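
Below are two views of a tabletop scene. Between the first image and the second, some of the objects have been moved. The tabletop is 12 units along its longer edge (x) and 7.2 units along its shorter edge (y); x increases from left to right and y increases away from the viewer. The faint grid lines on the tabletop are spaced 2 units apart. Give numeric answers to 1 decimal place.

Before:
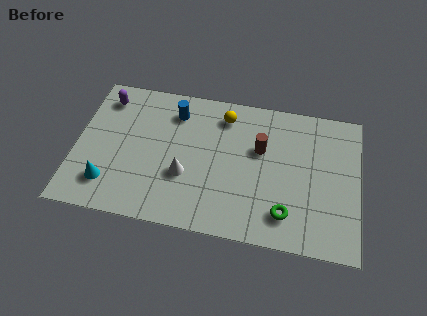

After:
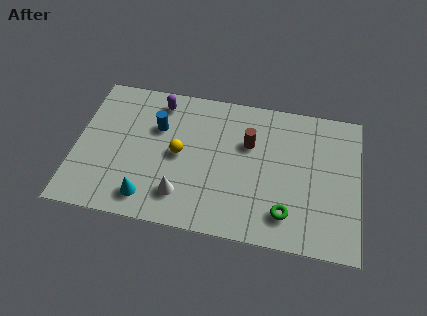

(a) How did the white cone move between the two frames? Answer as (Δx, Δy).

(-0.1, -1.0)

The white cone was at about (4.7, 2.6) and moved to about (4.6, 1.6).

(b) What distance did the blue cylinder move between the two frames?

1.1

From (4.1, 5.7) to (3.4, 4.8), the blue cylinder covered √(0.7² + 0.9²) ≈ 1.1 units.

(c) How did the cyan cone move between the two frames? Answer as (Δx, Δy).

(1.7, -0.4)

From the two frames, the cyan cone sits at roughly (1.5, 1.6) before and (3.2, 1.2) after.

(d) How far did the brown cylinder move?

0.5

The brown cylinder was near (7.8, 4.5) before and (7.3, 4.7) after, so it travelled √(0.5² + 0.2²) ≈ 0.5 units.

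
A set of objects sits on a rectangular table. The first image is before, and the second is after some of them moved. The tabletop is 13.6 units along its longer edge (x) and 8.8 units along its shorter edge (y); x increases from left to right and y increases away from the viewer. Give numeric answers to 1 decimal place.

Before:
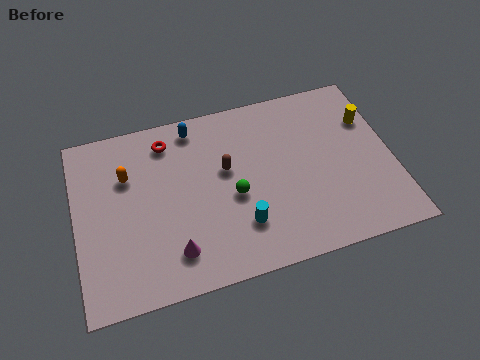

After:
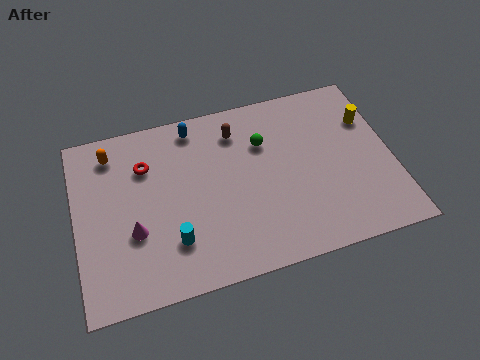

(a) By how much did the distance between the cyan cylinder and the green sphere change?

+4.2

The distance was about 1.5 in the first image and 5.7 in the second, so they moved 4.2 units further apart.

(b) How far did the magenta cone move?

2.1

The magenta cone moved from about (4.0, 1.8) to (2.4, 3.2), a distance of √(1.6² + 1.4²) ≈ 2.1.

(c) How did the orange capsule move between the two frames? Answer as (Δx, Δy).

(-0.6, 1.3)

The orange capsule was at about (2.3, 6.0) and moved to about (1.7, 7.3).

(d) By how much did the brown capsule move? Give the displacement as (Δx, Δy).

(0.6, 1.8)

From the two frames, the brown capsule sits at roughly (6.5, 5.2) before and (7.1, 7.0) after.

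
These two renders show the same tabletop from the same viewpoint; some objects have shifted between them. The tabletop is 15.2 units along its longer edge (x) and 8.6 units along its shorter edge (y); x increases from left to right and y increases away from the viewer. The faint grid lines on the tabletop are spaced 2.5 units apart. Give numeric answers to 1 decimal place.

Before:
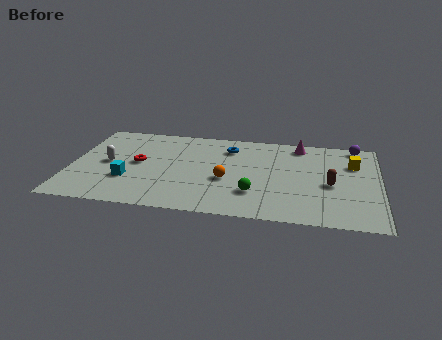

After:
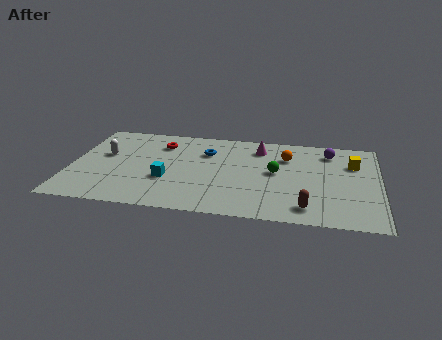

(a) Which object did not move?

the yellow cube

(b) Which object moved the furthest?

the orange sphere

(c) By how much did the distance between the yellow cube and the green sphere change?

-2.0

Before: roughly 6.0 units apart; after: 4.0. That's 2.0 units closer together.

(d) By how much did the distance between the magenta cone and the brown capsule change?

+2.0

Before: roughly 4.0 units apart; after: 6.0. That's 2.0 units further apart.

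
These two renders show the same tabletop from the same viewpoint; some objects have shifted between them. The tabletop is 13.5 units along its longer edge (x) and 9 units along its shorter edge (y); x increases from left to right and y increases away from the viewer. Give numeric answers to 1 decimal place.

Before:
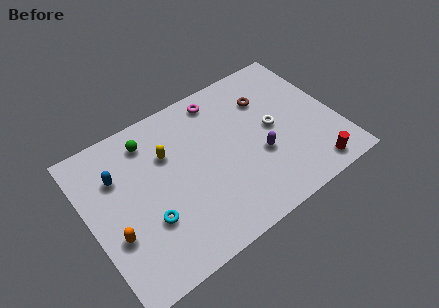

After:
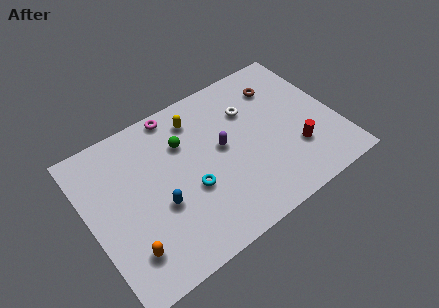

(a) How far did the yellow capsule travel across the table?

2.2

From (4.5, 6.1) to (6.3, 7.3), the yellow capsule covered √(1.8² + 1.2²) ≈ 2.2 units.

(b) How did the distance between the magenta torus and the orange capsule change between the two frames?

-0.8

They were about 8.0 units apart before and 7.2 after — 0.8 units closer together.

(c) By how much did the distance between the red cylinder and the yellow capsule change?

-2.1

They were about 8.7 units apart before and 6.6 after — 2.1 units closer together.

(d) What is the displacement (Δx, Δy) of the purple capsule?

(-1.8, 1.5)

The purple capsule started near (9.1, 3.4) and ended near (7.3, 4.9).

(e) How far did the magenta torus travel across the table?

2.4

The magenta torus was near (7.7, 7.8) before and (5.3, 8.2) after, so it travelled √(2.4² + 0.4²) ≈ 2.4 units.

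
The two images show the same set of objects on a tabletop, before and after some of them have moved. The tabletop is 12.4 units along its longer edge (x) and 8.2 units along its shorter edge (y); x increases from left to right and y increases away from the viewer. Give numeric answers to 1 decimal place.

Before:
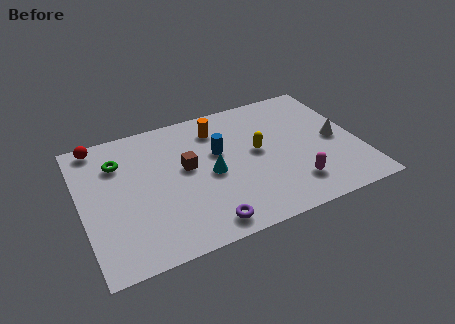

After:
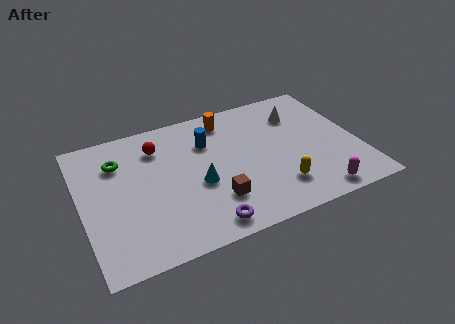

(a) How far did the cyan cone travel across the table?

0.7

From (5.7, 3.8) to (5.1, 3.4), the cyan cone covered √(0.6² + 0.4²) ≈ 0.7 units.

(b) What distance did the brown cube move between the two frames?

2.6

The brown cube was near (4.7, 4.6) before and (5.7, 2.2) after, so it travelled √(1.0² + 2.4²) ≈ 2.6 units.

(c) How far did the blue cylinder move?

0.9

The blue cylinder was near (6.2, 5.0) before and (5.8, 5.8) after, so it travelled √(0.4² + 0.8²) ≈ 0.9 units.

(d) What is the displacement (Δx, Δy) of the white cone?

(-1.4, 2.2)

The white cone started near (11.4, 3.9) and ended near (10.0, 6.1).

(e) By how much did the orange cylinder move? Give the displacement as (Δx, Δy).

(0.5, 0.4)

From the two frames, the orange cylinder sits at roughly (6.3, 6.5) before and (6.8, 6.9) after.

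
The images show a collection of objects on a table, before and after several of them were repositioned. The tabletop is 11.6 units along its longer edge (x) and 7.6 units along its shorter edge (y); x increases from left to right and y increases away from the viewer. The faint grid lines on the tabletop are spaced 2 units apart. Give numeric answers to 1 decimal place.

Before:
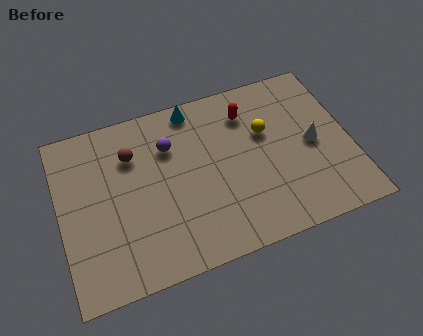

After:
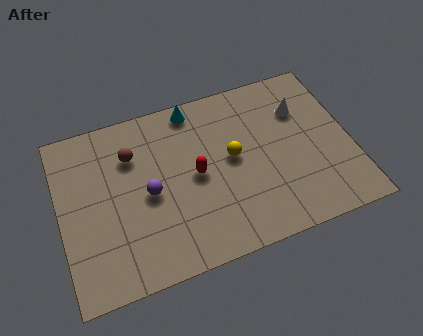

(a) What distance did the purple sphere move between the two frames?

2.1

The purple sphere was near (4.5, 5.4) before and (3.5, 3.6) after, so it travelled √(1.0² + 1.8²) ≈ 2.1 units.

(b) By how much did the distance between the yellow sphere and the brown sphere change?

-1.2

Before: roughly 5.3 units apart; after: 4.1. That's 1.2 units closer together.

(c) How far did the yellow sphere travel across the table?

1.6

From (8.3, 4.8) to (6.9, 4.1), the yellow sphere covered √(1.4² + 0.7²) ≈ 1.6 units.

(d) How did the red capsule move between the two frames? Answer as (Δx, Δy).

(-2.3, -2.1)

The red capsule was at about (7.7, 5.9) and moved to about (5.4, 3.8).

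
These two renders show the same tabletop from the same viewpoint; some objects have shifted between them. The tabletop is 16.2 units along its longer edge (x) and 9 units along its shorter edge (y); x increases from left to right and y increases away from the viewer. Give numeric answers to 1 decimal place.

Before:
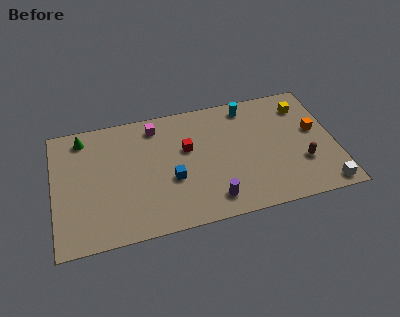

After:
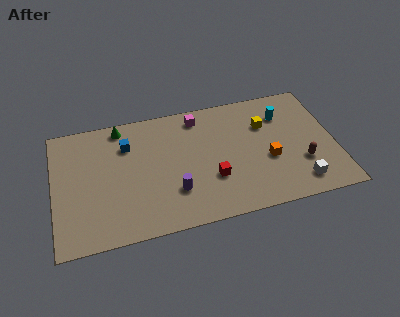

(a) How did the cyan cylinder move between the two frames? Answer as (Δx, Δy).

(2.0, -1.1)

The cyan cylinder was at about (11.4, 7.8) and moved to about (13.4, 6.7).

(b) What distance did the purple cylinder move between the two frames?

2.4

The purple cylinder moved from about (8.9, 1.5) to (6.8, 2.6), a distance of √(2.1² + 1.1²) ≈ 2.4.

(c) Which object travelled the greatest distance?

the blue cube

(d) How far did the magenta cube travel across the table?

2.5

The magenta cube moved from about (6.0, 7.6) to (8.5, 7.7), a distance of √(2.5² + 0.1²) ≈ 2.5.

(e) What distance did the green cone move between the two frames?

2.2

The green cone was near (1.8, 7.7) before and (4.0, 8.0) after, so it travelled √(2.2² + 0.3²) ≈ 2.2 units.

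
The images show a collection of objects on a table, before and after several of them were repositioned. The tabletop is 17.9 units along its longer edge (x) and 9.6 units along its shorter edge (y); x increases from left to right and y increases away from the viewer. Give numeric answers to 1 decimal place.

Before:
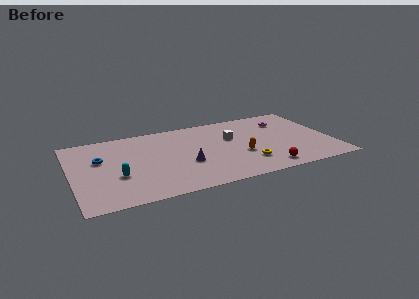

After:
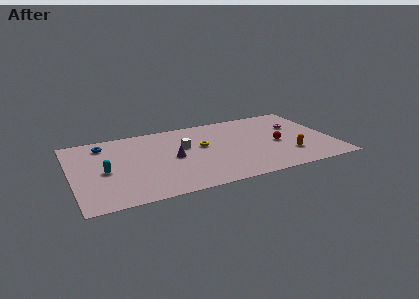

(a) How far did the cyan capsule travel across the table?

1.2

The cyan capsule was near (3.0, 3.5) before and (2.2, 4.4) after, so it travelled √(0.8² + 0.9²) ≈ 1.2 units.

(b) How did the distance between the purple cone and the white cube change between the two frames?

-2.7

Before: roughly 4.2 units apart; after: 1.5. That's 2.7 units closer together.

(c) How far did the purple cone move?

1.4

The purple cone was near (7.7, 3.6) before and (6.9, 4.7) after, so it travelled √(0.8² + 1.1²) ≈ 1.4 units.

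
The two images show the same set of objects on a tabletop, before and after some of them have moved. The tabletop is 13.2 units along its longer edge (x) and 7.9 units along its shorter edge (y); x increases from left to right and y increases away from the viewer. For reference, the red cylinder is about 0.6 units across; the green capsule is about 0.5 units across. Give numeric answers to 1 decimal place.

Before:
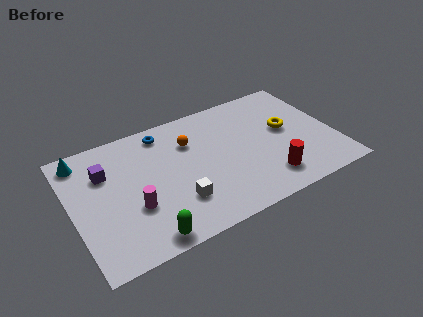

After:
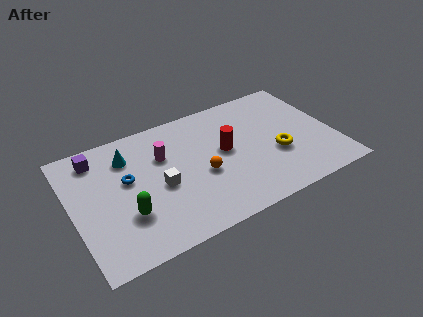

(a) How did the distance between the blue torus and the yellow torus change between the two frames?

+1.1

Before: roughly 6.5 units apart; after: 7.6. That's 1.1 units further apart.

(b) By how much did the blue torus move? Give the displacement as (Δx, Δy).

(-2.1, -2.2)

From the two frames, the blue torus sits at roughly (4.9, 6.8) before and (2.8, 4.6) after.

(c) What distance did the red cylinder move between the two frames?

3.2

The red cylinder was near (9.5, 1.6) before and (7.7, 4.3) after, so it travelled √(1.8² + 2.7²) ≈ 3.2 units.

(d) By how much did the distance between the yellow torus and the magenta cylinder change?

-2.2

They were about 8.2 units apart before and 6.0 after — 2.2 units closer together.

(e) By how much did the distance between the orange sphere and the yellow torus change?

-1.1

Before: roughly 4.9 units apart; after: 3.8. That's 1.1 units closer together.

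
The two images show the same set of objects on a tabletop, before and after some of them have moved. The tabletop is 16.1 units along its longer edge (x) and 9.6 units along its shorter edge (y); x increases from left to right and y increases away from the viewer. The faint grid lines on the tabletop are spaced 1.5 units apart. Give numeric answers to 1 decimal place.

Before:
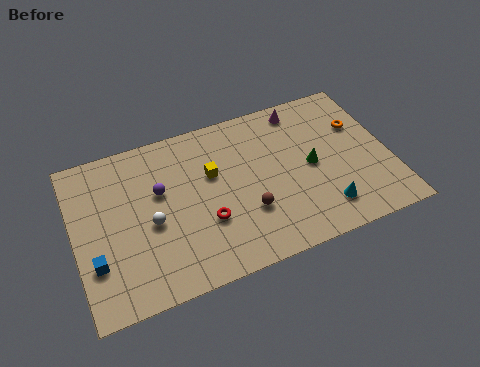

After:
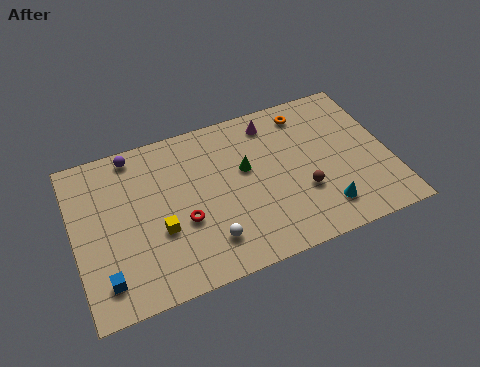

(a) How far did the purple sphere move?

2.9

The purple sphere moved from about (4.4, 5.9) to (3.3, 8.6), a distance of √(1.1² + 2.7²) ≈ 2.9.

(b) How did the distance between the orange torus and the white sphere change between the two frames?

-2.9

The distance was about 11.2 in the first image and 8.3 in the second, so they moved 2.9 units closer together.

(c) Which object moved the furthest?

the yellow cube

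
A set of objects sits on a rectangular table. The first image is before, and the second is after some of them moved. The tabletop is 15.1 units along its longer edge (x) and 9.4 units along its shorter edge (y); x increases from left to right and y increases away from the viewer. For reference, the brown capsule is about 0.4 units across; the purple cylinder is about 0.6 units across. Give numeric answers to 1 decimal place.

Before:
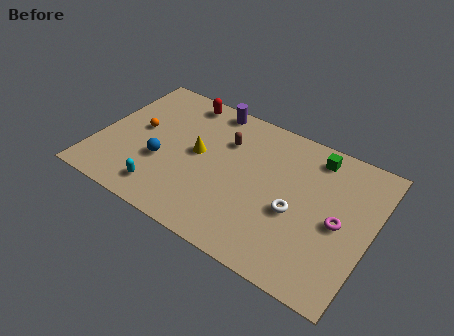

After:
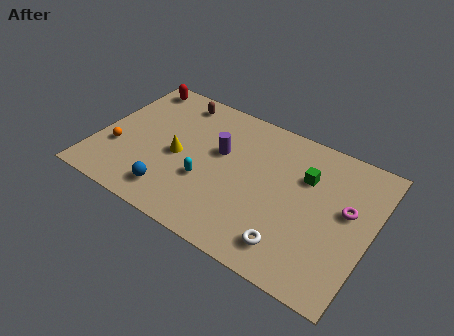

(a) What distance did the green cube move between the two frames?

1.6

From (11.6, 8.0) to (11.3, 6.4), the green cube covered √(0.3² + 1.6²) ≈ 1.6 units.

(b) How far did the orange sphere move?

2.1

From (2.1, 5.1) to (1.2, 3.2), the orange sphere covered √(0.9² + 1.9²) ≈ 2.1 units.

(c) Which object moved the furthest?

the brown capsule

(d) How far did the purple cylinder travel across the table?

3.0

The purple cylinder was near (5.6, 8.5) before and (6.6, 5.7) after, so it travelled √(1.0² + 2.8²) ≈ 3.0 units.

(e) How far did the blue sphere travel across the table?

2.0

The blue sphere moved from about (3.7, 3.5) to (4.6, 1.7), a distance of √(0.9² + 1.8²) ≈ 2.0.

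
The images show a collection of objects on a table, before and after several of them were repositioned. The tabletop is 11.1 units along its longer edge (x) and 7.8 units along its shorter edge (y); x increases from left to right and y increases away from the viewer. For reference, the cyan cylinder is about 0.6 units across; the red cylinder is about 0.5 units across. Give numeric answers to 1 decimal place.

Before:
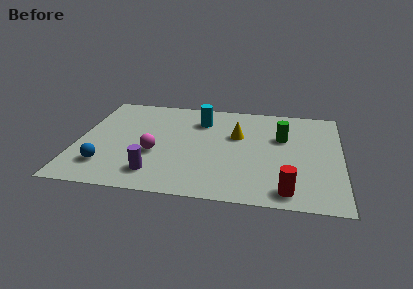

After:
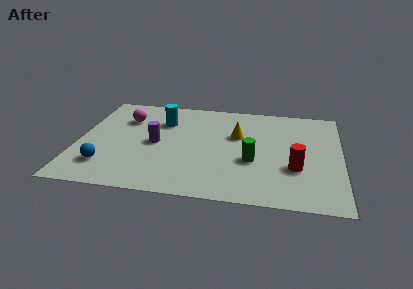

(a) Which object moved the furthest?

the magenta sphere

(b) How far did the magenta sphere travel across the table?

3.0

The magenta sphere was near (3.3, 3.0) before and (1.9, 5.6) after, so it travelled √(1.4² + 2.6²) ≈ 3.0 units.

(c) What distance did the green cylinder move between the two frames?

2.3

The green cylinder was near (8.6, 5.0) before and (7.4, 3.0) after, so it travelled √(1.2² + 2.0²) ≈ 2.3 units.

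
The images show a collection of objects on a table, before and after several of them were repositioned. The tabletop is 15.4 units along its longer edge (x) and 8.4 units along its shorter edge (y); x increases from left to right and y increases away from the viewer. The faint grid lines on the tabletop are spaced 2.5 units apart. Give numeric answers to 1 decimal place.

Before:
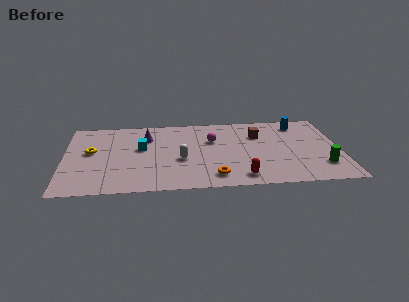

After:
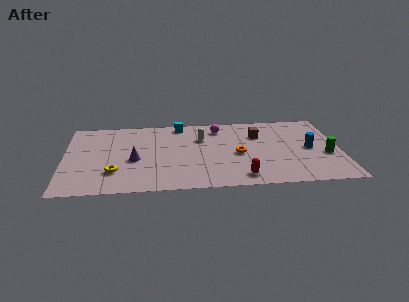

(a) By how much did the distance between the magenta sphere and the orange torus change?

-0.8

The distance was about 4.1 in the first image and 3.3 in the second, so they moved 0.8 units closer together.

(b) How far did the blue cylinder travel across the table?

2.9

From (13.2, 7.0) to (13.7, 4.1), the blue cylinder covered √(0.5² + 2.9²) ≈ 2.9 units.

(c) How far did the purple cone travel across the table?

2.6

From (4.6, 6.1) to (3.9, 3.6), the purple cone covered √(0.7² + 2.5²) ≈ 2.6 units.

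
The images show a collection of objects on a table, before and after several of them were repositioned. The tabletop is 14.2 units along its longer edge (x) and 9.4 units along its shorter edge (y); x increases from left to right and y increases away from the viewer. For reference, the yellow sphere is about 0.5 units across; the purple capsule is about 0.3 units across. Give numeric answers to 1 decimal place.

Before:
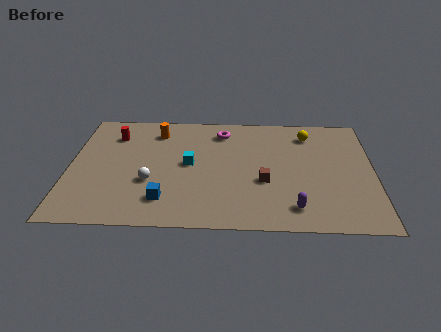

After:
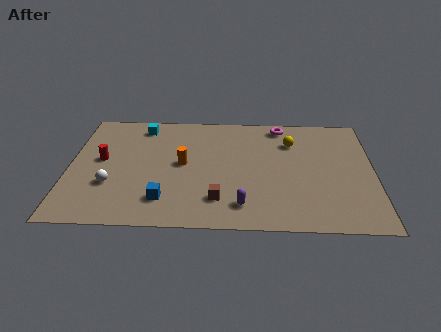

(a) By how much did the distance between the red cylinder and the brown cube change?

-1.7

Before: roughly 8.0 units apart; after: 6.3. That's 1.7 units closer together.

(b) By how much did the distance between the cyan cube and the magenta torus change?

+3.4

The distance was about 3.2 in the first image and 6.6 in the second, so they moved 3.4 units further apart.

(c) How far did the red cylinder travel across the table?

2.2

The red cylinder moved from about (2.0, 7.2) to (1.5, 5.1), a distance of √(0.5² + 2.1²) ≈ 2.2.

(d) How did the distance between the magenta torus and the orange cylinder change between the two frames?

+2.6

Before: roughly 3.1 units apart; after: 5.7. That's 2.6 units further apart.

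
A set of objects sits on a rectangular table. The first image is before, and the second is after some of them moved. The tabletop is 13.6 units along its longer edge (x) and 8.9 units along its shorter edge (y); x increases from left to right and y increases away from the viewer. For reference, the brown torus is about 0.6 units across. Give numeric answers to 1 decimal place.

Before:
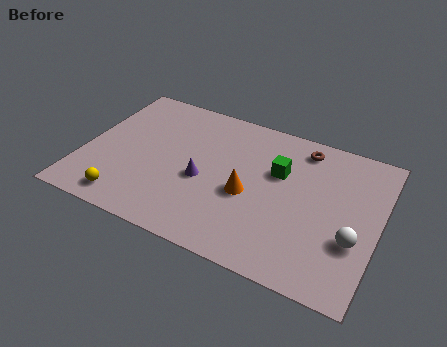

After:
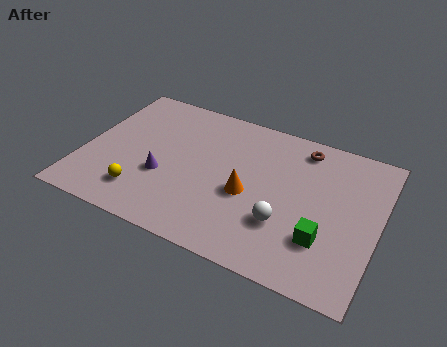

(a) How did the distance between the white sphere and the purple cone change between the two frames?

-1.3

Before: roughly 7.0 units apart; after: 5.7. That's 1.3 units closer together.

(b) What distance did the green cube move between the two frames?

3.9

The green cube was near (8.9, 5.7) before and (11.3, 2.6) after, so it travelled √(2.4² + 3.1²) ≈ 3.9 units.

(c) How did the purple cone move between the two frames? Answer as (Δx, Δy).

(-1.8, -0.5)

From the two frames, the purple cone sits at roughly (5.6, 3.8) before and (3.8, 3.3) after.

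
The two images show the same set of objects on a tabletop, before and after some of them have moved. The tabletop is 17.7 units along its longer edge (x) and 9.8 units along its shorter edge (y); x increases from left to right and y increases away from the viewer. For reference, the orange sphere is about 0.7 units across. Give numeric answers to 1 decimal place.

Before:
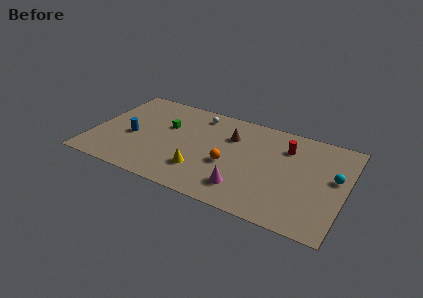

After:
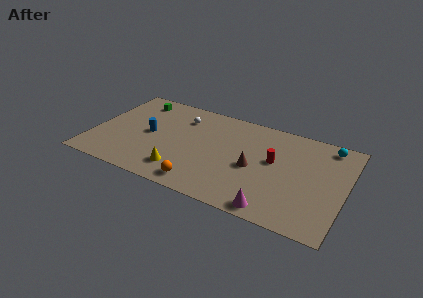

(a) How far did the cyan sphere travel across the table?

3.1

The cyan sphere was near (16.9, 5.6) before and (16.2, 8.6) after, so it travelled √(0.7² + 3.0²) ≈ 3.1 units.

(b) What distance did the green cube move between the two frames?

3.2

From (5.0, 6.2) to (2.5, 8.2), the green cube covered √(2.5² + 2.0²) ≈ 3.2 units.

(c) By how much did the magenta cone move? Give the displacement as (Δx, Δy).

(2.2, -1.1)

From the two frames, the magenta cone sits at roughly (11.0, 2.1) before and (13.2, 1.0) after.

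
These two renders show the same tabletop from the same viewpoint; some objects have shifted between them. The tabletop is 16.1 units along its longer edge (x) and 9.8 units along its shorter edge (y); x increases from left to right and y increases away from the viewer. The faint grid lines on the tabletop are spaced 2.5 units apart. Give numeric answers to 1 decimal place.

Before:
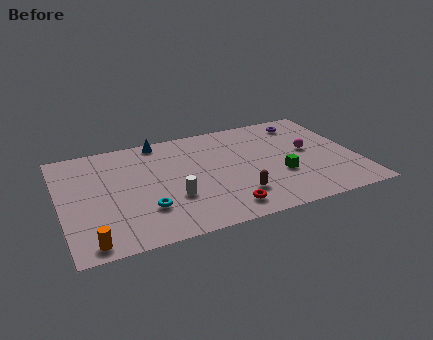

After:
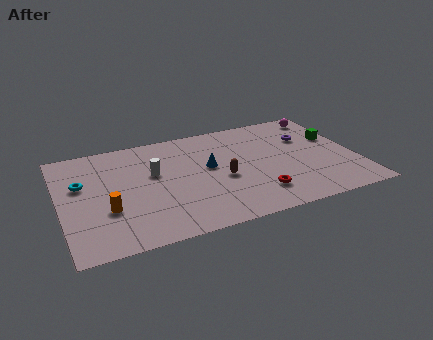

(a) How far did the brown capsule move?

1.9

From (9.3, 2.4) to (8.7, 4.2), the brown capsule covered √(0.6² + 1.8²) ≈ 1.9 units.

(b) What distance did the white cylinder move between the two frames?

2.7

The white cylinder was near (5.9, 3.3) before and (5.1, 5.9) after, so it travelled √(0.8² + 2.6²) ≈ 2.7 units.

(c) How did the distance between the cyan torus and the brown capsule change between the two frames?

+2.8

The distance was about 4.9 in the first image and 7.7 in the second, so they moved 2.8 units further apart.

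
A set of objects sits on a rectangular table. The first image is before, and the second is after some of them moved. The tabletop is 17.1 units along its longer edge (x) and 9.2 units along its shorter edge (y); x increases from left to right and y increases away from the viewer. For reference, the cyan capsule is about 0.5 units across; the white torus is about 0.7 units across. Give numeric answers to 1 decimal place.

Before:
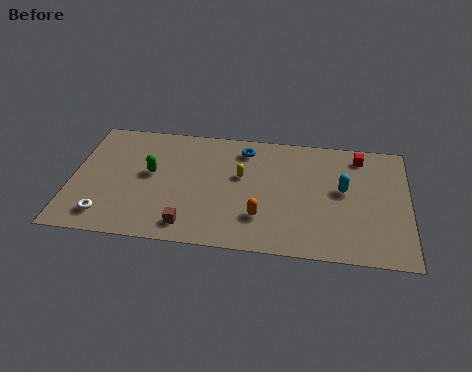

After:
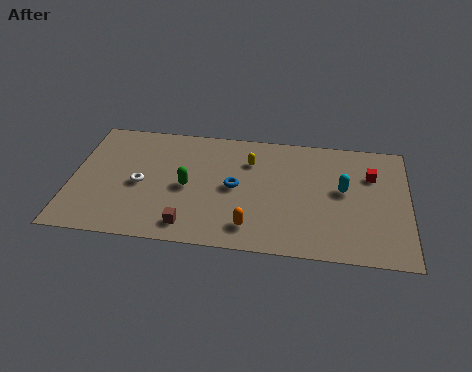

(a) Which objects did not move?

the cyan capsule and the brown cube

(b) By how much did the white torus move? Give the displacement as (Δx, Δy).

(1.6, 2.6)

From the two frames, the white torus sits at roughly (1.9, 1.6) before and (3.5, 4.2) after.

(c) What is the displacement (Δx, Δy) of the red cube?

(0.6, -1.4)

The red cube was at about (14.6, 7.8) and moved to about (15.2, 6.4).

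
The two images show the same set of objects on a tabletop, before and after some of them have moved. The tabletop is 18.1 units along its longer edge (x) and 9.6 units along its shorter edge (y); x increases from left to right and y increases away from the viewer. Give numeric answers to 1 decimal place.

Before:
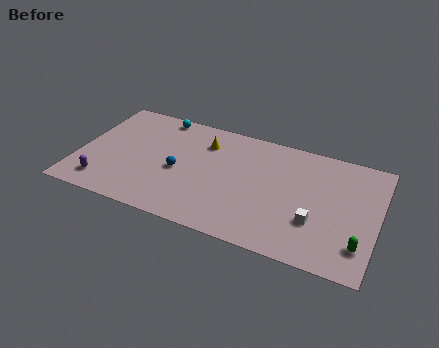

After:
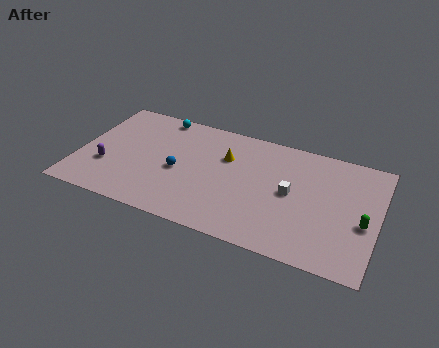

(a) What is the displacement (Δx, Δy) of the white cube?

(-1.6, 1.8)

The white cube was at about (14.5, 3.1) and moved to about (12.9, 4.9).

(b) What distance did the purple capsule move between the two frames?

1.5

The purple capsule moved from about (1.8, 1.7) to (1.8, 3.2), a distance of √(0.0² + 1.5²) ≈ 1.5.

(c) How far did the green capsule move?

1.8

From (17.2, 2.2) to (17.3, 4.0), the green capsule covered √(0.1² + 1.8²) ≈ 1.8 units.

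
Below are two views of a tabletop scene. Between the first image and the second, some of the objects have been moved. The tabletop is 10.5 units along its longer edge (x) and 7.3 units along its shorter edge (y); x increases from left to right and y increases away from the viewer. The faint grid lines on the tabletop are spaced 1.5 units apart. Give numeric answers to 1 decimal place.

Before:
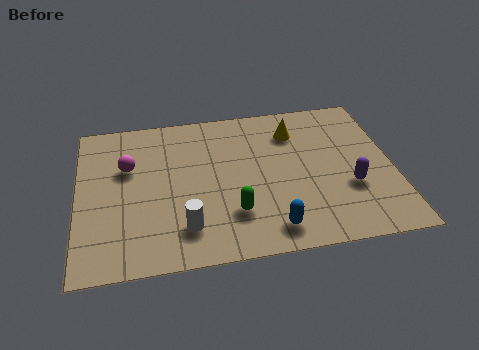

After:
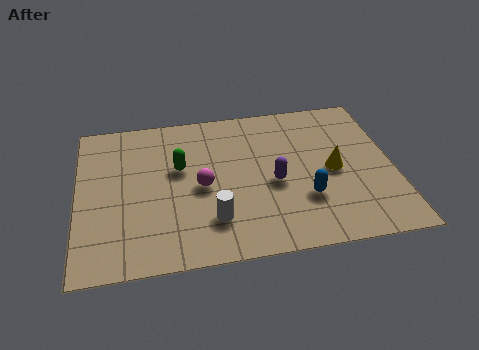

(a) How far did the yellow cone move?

2.4

The yellow cone moved from about (7.3, 5.6) to (8.5, 3.5), a distance of √(1.2² + 2.1²) ≈ 2.4.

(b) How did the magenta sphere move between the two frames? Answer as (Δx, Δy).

(2.4, -1.3)

The magenta sphere was at about (1.7, 4.7) and moved to about (4.1, 3.4).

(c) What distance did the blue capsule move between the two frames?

1.7

The blue capsule moved from about (6.3, 1.1) to (7.5, 2.3), a distance of √(1.2² + 1.2²) ≈ 1.7.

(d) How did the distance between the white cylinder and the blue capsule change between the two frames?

+0.3

They were about 2.8 units apart before and 3.1 after — 0.3 units further apart.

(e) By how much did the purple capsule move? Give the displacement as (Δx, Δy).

(-2.5, 0.6)

The purple capsule was at about (9.0, 2.6) and moved to about (6.5, 3.2).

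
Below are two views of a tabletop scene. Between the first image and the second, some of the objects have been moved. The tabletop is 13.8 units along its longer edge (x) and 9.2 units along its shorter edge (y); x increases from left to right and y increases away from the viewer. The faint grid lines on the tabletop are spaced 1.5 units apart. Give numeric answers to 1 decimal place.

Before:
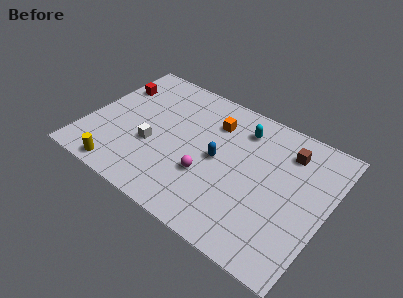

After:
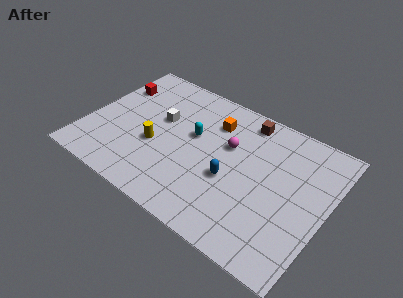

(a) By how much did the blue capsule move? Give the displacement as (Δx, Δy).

(0.9, -0.9)

From the two frames, the blue capsule sits at roughly (7.6, 4.6) before and (8.5, 3.7) after.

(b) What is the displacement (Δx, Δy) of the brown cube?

(-2.6, 0.8)

The brown cube was at about (11.2, 7.2) and moved to about (8.6, 8.0).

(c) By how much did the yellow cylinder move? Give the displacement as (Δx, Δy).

(1.5, 2.7)

From the two frames, the yellow cylinder sits at roughly (2.6, 0.9) before and (4.1, 3.6) after.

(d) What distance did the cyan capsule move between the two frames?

3.1

From (8.5, 7.3) to (6.0, 5.4), the cyan capsule covered √(2.5² + 1.9²) ≈ 3.1 units.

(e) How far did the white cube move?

2.0

The white cube moved from about (3.9, 3.5) to (4.0, 5.5), a distance of √(0.1² + 2.0²) ≈ 2.0.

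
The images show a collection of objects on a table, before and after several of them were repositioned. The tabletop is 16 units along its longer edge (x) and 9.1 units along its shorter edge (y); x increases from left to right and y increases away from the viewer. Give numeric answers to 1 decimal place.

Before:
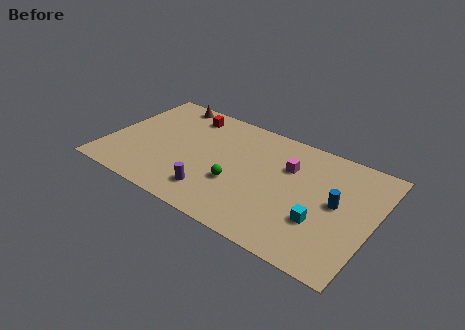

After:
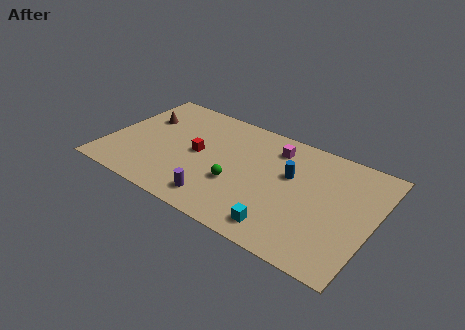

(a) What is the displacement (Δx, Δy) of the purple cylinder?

(0.4, -0.4)

The purple cylinder started near (6.8, 1.9) and ended near (7.2, 1.5).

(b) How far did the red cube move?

3.2

The red cube was near (4.2, 7.6) before and (5.4, 4.6) after, so it travelled √(1.2² + 3.0²) ≈ 3.2 units.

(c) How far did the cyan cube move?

2.6

The cyan cube moved from about (13.1, 3.0) to (11.1, 1.4), a distance of √(2.0² + 1.6²) ≈ 2.6.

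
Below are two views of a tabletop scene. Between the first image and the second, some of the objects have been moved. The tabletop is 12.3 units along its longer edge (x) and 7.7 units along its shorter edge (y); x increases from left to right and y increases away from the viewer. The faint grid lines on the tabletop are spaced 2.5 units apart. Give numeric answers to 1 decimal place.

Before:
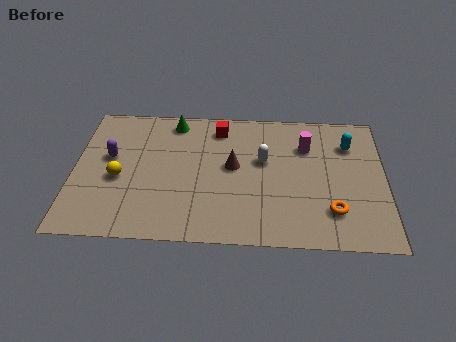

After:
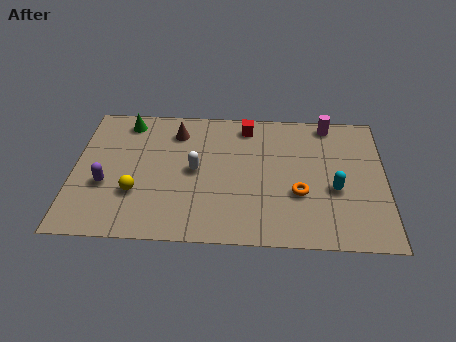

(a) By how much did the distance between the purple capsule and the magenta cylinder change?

+1.8

Before: roughly 7.9 units apart; after: 9.7. That's 1.8 units further apart.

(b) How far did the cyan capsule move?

2.7

The cyan capsule was near (10.9, 5.7) before and (10.3, 3.1) after, so it travelled √(0.6² + 2.6²) ≈ 2.7 units.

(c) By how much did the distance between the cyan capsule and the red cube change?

-0.3

They were about 5.2 units apart before and 4.9 after — 0.3 units closer together.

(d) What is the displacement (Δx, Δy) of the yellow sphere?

(0.7, -0.8)

The yellow sphere started near (1.8, 3.3) and ended near (2.5, 2.5).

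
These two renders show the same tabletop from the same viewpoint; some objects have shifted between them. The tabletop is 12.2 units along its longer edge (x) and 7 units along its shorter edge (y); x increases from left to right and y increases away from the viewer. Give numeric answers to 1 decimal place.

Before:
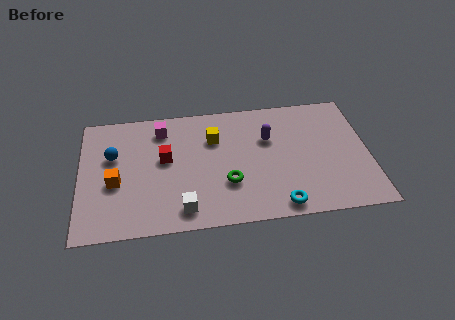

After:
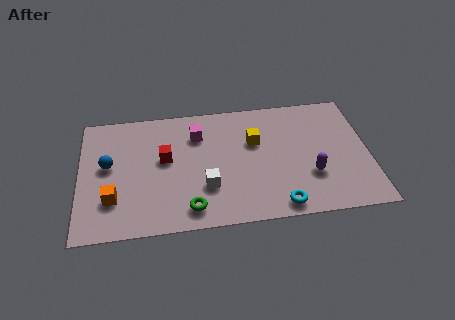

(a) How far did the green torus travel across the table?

2.0

The green torus moved from about (6.2, 2.3) to (4.6, 1.1), a distance of √(1.6² + 1.2²) ≈ 2.0.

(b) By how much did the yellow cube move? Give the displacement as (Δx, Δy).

(1.7, -0.4)

From the two frames, the yellow cube sits at roughly (5.7, 4.9) before and (7.4, 4.5) after.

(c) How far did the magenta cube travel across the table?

1.6

From (3.5, 5.7) to (5.0, 5.2), the magenta cube covered √(1.5² + 0.5²) ≈ 1.6 units.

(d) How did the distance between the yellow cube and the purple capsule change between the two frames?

+0.9

The distance was about 2.3 in the first image and 3.2 in the second, so they moved 0.9 units further apart.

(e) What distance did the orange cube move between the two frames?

0.9

The orange cube moved from about (1.5, 2.9) to (1.4, 2.0), a distance of √(0.1² + 0.9²) ≈ 0.9.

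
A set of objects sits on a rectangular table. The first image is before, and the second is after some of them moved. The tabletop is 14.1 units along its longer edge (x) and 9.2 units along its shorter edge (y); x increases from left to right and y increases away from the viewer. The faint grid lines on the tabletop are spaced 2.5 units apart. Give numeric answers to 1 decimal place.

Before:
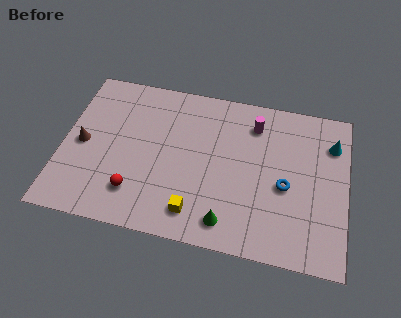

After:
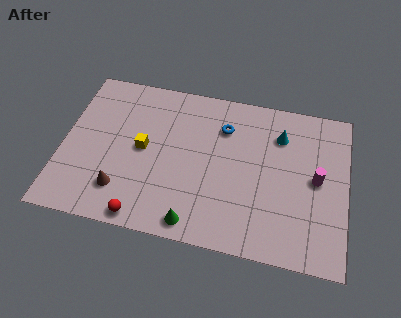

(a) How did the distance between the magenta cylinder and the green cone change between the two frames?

+0.9

They were about 6.0 units apart before and 6.9 after — 0.9 units further apart.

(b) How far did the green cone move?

1.6

The green cone moved from about (8.4, 1.4) to (6.8, 1.0), a distance of √(1.6² + 0.4²) ≈ 1.6.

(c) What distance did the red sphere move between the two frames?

1.4

The red sphere was near (3.8, 2.1) before and (4.3, 0.8) after, so it travelled √(0.5² + 1.3²) ≈ 1.4 units.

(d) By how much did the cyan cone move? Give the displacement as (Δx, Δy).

(-2.6, 0.0)

From the two frames, the cyan cone sits at roughly (13.3, 6.9) before and (10.7, 6.9) after.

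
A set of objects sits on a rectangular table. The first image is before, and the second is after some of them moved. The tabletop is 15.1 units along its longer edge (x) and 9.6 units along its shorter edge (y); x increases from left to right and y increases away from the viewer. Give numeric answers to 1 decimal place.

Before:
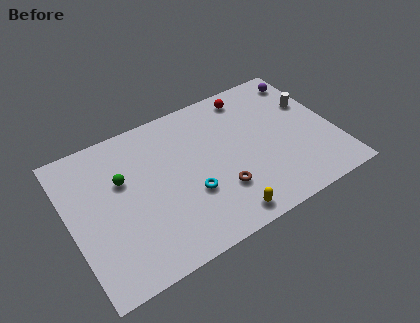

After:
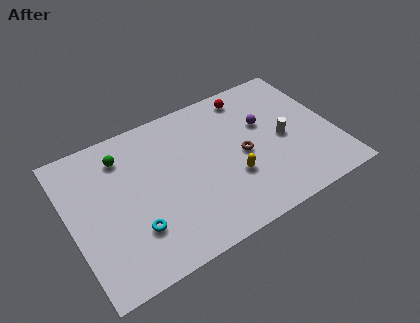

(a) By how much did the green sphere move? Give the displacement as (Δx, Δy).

(0.2, 1.5)

The green sphere was at about (3.1, 6.1) and moved to about (3.3, 7.6).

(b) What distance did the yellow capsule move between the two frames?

2.4

The yellow capsule was near (8.1, 1.1) before and (9.0, 3.3) after, so it travelled √(0.9² + 2.2²) ≈ 2.4 units.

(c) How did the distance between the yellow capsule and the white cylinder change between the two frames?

-4.5

They were about 7.9 units apart before and 3.4 after — 4.5 units closer together.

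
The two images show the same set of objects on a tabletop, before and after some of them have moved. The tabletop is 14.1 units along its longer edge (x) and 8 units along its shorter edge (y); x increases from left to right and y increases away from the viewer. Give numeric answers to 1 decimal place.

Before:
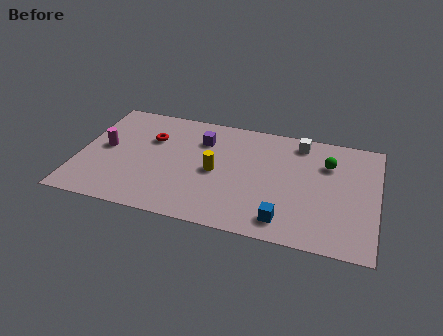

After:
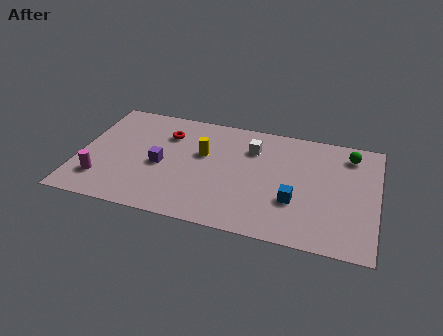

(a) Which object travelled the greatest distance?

the purple cube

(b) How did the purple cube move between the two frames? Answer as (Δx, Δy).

(-1.8, -2.3)

From the two frames, the purple cube sits at roughly (5.7, 5.9) before and (3.9, 3.6) after.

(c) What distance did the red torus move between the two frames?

0.9

The red torus was near (3.3, 5.4) before and (4.0, 5.9) after, so it travelled √(0.7² + 0.5²) ≈ 0.9 units.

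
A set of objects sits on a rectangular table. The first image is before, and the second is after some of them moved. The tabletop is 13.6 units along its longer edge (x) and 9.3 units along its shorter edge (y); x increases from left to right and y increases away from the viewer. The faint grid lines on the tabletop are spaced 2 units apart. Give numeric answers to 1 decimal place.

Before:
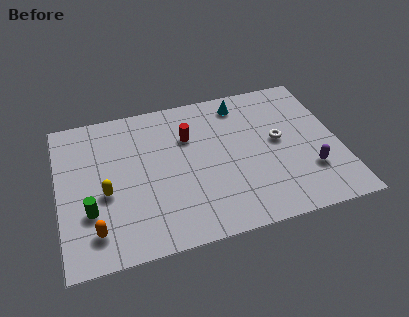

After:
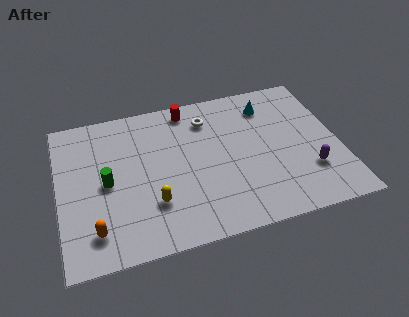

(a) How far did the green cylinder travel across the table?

1.7

From (1.4, 3.0) to (2.3, 4.5), the green cylinder covered √(0.9² + 1.5²) ≈ 1.7 units.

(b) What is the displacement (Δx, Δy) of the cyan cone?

(1.3, -0.5)

From the two frames, the cyan cone sits at roughly (9.1, 7.9) before and (10.4, 7.4) after.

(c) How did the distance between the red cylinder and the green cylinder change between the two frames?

-0.4

They were about 6.0 units apart before and 5.6 after — 0.4 units closer together.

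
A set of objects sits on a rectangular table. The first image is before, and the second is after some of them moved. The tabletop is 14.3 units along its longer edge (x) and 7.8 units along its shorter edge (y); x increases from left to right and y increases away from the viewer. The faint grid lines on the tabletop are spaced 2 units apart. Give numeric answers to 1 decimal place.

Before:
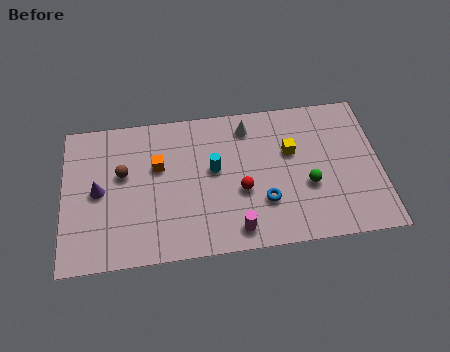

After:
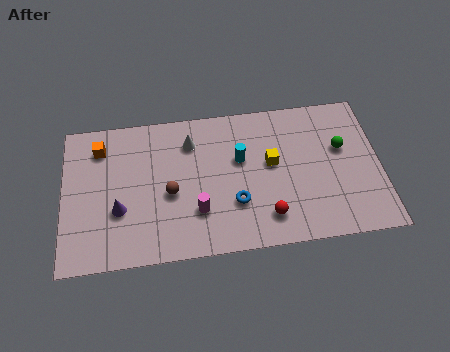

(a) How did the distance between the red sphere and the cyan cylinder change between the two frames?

+1.6

The distance was about 1.8 in the first image and 3.4 in the second, so they moved 1.6 units further apart.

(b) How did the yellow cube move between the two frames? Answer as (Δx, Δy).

(-0.9, -0.5)

The yellow cube was at about (10.3, 4.9) and moved to about (9.4, 4.4).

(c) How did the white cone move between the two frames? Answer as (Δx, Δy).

(-2.6, -0.5)

The white cone started near (8.4, 6.5) and ended near (5.8, 6.0).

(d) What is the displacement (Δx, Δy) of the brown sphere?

(2.1, -1.3)

From the two frames, the brown sphere sits at roughly (2.7, 4.7) before and (4.8, 3.4) after.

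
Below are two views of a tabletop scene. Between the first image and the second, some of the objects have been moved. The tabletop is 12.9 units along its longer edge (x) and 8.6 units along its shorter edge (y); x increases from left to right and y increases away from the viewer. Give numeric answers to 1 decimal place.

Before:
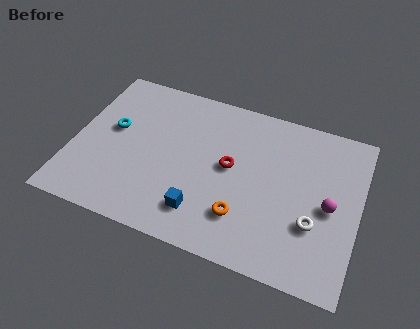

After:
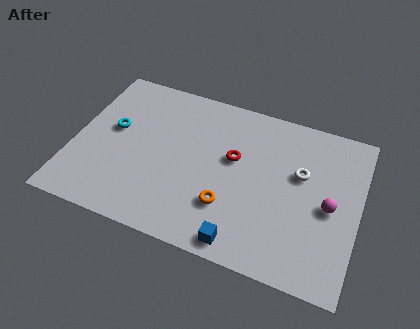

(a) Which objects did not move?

the cyan torus and the magenta sphere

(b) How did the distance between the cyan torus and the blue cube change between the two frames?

+2.1

Before: roughly 5.4 units apart; after: 7.5. That's 2.1 units further apart.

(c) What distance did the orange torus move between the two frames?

0.8

The orange torus was near (7.9, 2.2) before and (7.2, 2.5) after, so it travelled √(0.7² + 0.3²) ≈ 0.8 units.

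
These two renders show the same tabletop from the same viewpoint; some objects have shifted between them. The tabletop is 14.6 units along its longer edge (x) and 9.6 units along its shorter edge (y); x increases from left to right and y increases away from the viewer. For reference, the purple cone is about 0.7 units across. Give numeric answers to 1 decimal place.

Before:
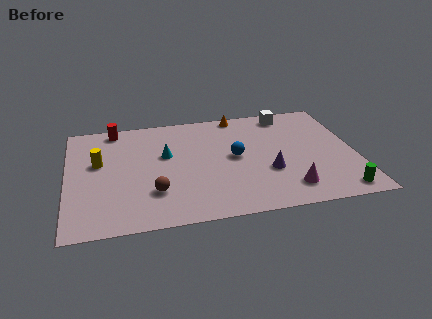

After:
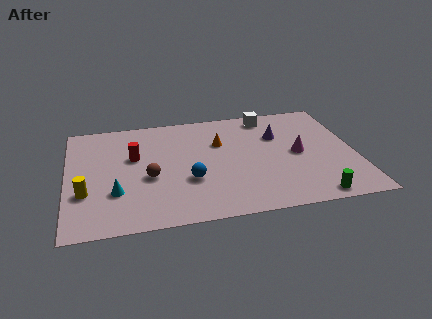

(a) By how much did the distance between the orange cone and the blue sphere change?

-0.4

Before: roughly 3.8 units apart; after: 3.4. That's 0.4 units closer together.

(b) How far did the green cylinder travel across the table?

1.3

The green cylinder moved from about (13.5, 1.1) to (12.2, 0.9), a distance of √(1.3² + 0.2²) ≈ 1.3.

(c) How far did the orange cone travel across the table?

2.6

The orange cone moved from about (8.9, 8.8) to (7.8, 6.4), a distance of √(1.1² + 2.4²) ≈ 2.6.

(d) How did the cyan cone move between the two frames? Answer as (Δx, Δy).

(-2.6, -2.8)

The cyan cone started near (5.0, 5.8) and ended near (2.4, 3.0).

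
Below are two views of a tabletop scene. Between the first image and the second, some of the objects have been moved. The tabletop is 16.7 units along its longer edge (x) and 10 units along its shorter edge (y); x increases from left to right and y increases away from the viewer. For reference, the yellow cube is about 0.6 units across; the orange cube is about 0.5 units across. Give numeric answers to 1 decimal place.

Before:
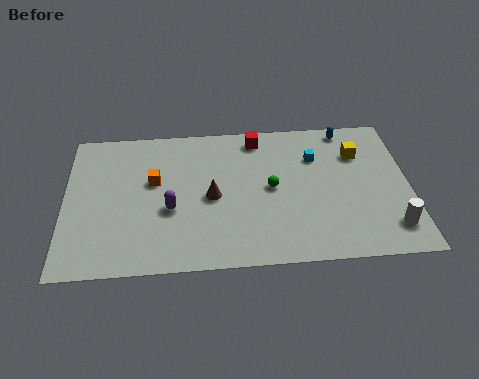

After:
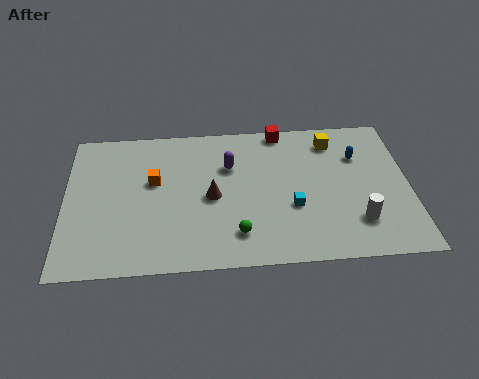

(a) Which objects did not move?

the orange cube and the brown cone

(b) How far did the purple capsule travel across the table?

4.0

The purple capsule moved from about (5.1, 4.0) to (8.0, 6.8), a distance of √(2.9² + 2.8²) ≈ 4.0.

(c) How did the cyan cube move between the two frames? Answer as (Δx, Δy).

(-1.2, -3.4)

From the two frames, the cyan cube sits at roughly (12.2, 7.1) before and (11.0, 3.7) after.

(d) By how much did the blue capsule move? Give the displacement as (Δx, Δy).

(0.5, -2.0)

The blue capsule was at about (13.8, 9.0) and moved to about (14.3, 7.0).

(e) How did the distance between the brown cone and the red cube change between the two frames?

+1.1

They were about 4.6 units apart before and 5.7 after — 1.1 units further apart.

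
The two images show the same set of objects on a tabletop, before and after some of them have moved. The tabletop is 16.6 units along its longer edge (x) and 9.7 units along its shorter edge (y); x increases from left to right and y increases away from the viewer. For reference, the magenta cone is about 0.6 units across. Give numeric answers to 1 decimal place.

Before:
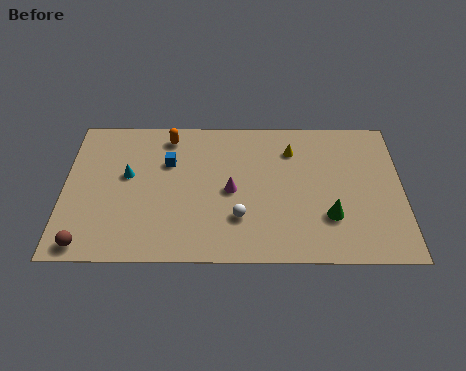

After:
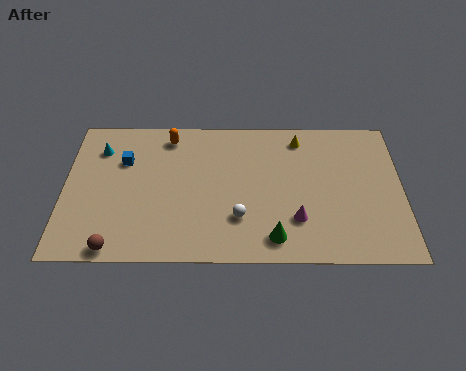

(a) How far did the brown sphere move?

1.4

The brown sphere was near (1.2, 1.0) before and (2.6, 0.8) after, so it travelled √(1.4² + 0.2²) ≈ 1.4 units.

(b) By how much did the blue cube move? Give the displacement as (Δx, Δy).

(-2.2, 0.1)

From the two frames, the blue cube sits at roughly (5.1, 6.5) before and (2.9, 6.6) after.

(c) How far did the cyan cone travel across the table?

2.3

From (3.1, 5.6) to (1.7, 7.4), the cyan cone covered √(1.4² + 1.8²) ≈ 2.3 units.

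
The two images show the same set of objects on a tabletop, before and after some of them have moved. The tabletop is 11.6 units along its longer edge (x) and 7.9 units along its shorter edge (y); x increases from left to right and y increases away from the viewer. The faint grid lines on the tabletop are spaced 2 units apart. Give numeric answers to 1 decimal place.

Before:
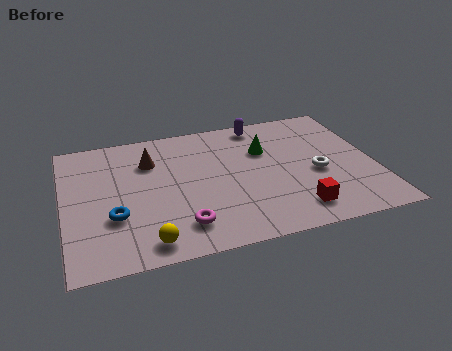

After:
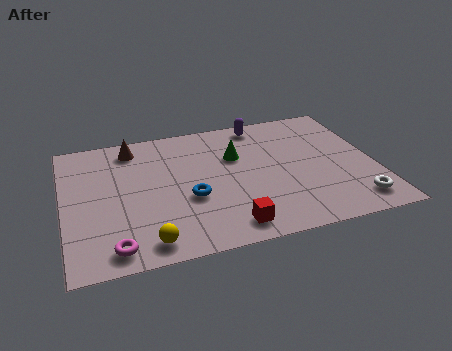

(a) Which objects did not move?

the yellow sphere and the purple capsule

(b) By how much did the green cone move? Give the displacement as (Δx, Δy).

(-1.1, -0.1)

From the two frames, the green cone sits at roughly (7.6, 5.3) before and (6.5, 5.2) after.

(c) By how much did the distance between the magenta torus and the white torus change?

+3.4

They were about 5.5 units apart before and 8.9 after — 3.4 units further apart.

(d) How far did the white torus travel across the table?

2.4

From (9.4, 3.4) to (10.6, 1.3), the white torus covered √(1.2² + 2.1²) ≈ 2.4 units.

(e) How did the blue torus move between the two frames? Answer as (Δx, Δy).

(2.8, 0.4)

From the two frames, the blue torus sits at roughly (1.8, 2.7) before and (4.6, 3.1) after.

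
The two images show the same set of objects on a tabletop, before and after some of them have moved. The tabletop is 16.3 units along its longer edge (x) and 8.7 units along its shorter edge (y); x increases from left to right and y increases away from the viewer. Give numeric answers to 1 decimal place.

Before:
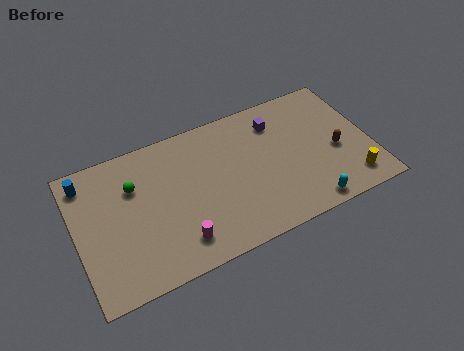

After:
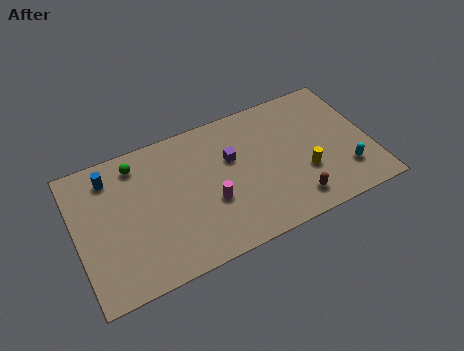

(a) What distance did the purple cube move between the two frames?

3.0

The purple cube was near (11.4, 6.8) before and (8.7, 5.5) after, so it travelled √(2.7² + 1.3²) ≈ 3.0 units.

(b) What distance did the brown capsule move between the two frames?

3.5

The brown capsule moved from about (14.4, 3.7) to (11.7, 1.5), a distance of √(2.7² + 2.2²) ≈ 3.5.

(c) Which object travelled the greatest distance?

the brown capsule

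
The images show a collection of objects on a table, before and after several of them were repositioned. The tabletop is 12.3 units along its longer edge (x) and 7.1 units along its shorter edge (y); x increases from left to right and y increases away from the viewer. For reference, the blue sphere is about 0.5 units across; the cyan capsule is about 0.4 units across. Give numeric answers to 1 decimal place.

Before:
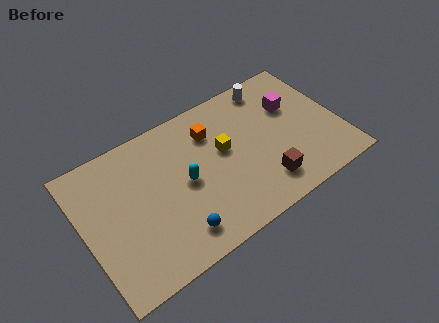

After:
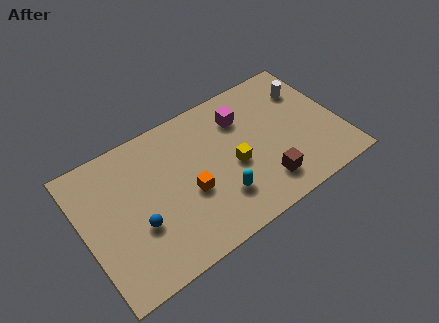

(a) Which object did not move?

the brown cube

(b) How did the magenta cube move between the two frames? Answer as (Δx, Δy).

(-2.4, 0.6)

The magenta cube was at about (10.3, 4.7) and moved to about (7.9, 5.3).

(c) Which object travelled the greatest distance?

the orange cube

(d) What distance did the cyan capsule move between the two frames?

2.1

From (4.8, 3.5) to (6.2, 1.9), the cyan capsule covered √(1.4² + 1.6²) ≈ 2.1 units.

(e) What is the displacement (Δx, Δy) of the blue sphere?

(-1.6, 1.3)

The blue sphere started near (4.0, 1.3) and ended near (2.4, 2.6).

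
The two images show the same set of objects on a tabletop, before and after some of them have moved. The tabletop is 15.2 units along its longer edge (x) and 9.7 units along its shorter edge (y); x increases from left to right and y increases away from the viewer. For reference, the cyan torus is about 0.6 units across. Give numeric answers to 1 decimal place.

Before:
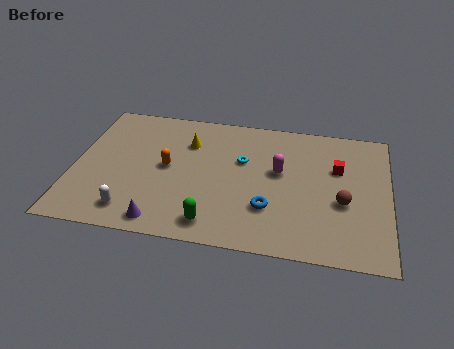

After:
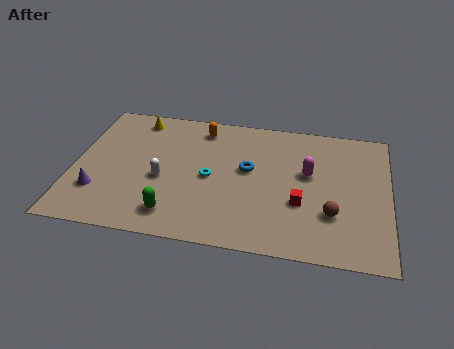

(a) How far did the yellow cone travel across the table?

3.0

From (5.4, 7.0) to (2.8, 8.4), the yellow cone covered √(2.6² + 1.4²) ≈ 3.0 units.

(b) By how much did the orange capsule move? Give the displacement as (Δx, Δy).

(1.5, 3.2)

The orange capsule started near (4.5, 5.0) and ended near (6.0, 8.2).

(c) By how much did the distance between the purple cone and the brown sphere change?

+2.3

They were about 8.9 units apart before and 11.2 after — 2.3 units further apart.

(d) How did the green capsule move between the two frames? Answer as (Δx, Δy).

(-1.9, 0.3)

From the two frames, the green capsule sits at roughly (6.9, 1.4) before and (5.0, 1.7) after.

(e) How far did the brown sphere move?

1.0

From (13.0, 3.9) to (12.5, 3.0), the brown sphere covered √(0.5² + 0.9²) ≈ 1.0 units.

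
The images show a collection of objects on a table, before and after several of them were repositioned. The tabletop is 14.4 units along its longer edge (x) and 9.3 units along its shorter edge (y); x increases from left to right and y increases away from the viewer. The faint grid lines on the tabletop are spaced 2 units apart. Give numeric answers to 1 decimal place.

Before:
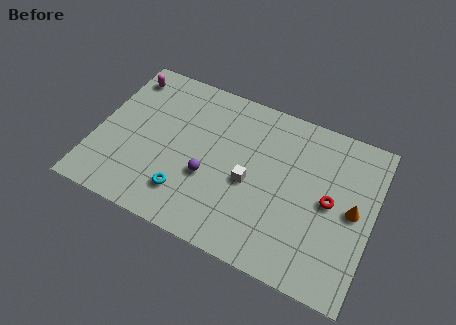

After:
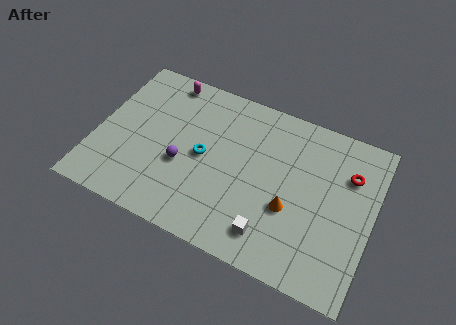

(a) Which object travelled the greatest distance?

the orange cone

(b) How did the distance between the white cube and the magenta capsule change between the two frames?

+1.2

Before: roughly 8.0 units apart; after: 9.2. That's 1.2 units further apart.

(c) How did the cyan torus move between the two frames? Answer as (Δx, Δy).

(0.6, 2.5)

The cyan torus started near (5.0, 2.1) and ended near (5.6, 4.6).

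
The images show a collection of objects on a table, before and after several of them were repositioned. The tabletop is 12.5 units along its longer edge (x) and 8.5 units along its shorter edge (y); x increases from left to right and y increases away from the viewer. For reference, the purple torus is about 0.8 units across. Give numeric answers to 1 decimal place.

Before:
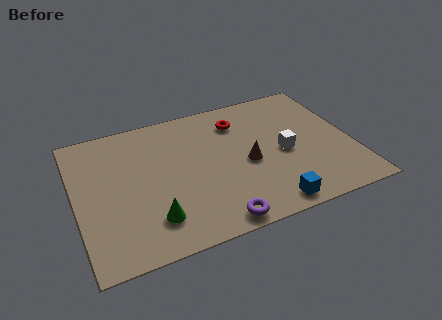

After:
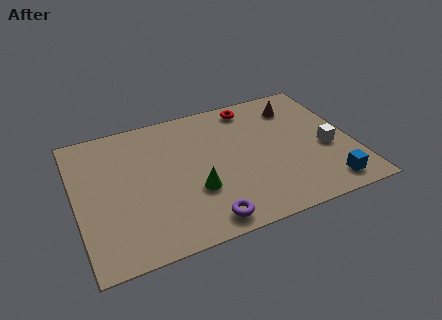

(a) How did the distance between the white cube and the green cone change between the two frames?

-0.4

The distance was about 6.5 in the first image and 6.1 in the second, so they moved 0.4 units closer together.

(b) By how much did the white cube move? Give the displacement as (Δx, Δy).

(1.9, -0.4)

The white cube was at about (9.4, 3.9) and moved to about (11.3, 3.5).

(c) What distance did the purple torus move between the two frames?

0.5

The purple torus was near (5.9, 0.8) before and (5.4, 1.0) after, so it travelled √(0.5² + 0.2²) ≈ 0.5 units.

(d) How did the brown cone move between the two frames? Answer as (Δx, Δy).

(2.6, 2.9)

The brown cone was at about (7.7, 3.8) and moved to about (10.3, 6.7).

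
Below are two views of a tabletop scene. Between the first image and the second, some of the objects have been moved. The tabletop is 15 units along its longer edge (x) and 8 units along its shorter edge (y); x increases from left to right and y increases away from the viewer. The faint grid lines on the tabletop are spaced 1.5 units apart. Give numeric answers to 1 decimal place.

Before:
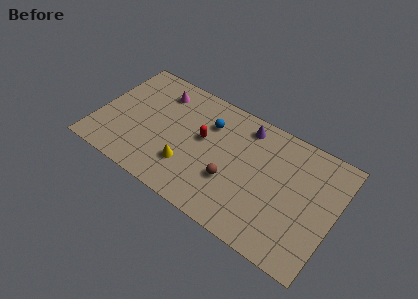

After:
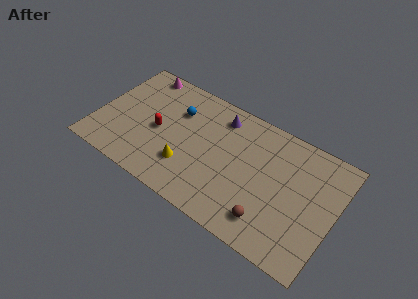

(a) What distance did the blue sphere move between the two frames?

2.0

The blue sphere was near (6.8, 5.8) before and (4.8, 5.6) after, so it travelled √(2.0² + 0.2²) ≈ 2.0 units.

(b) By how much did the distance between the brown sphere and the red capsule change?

+4.9

Before: roughly 2.8 units apart; after: 7.7. That's 4.9 units further apart.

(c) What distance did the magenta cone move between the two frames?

1.6

The magenta cone moved from about (3.5, 6.4) to (2.1, 7.2), a distance of √(1.4² + 0.8²) ≈ 1.6.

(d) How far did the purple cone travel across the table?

1.6

The purple cone moved from about (9.0, 6.8) to (7.4, 6.6), a distance of √(1.6² + 0.2²) ≈ 1.6.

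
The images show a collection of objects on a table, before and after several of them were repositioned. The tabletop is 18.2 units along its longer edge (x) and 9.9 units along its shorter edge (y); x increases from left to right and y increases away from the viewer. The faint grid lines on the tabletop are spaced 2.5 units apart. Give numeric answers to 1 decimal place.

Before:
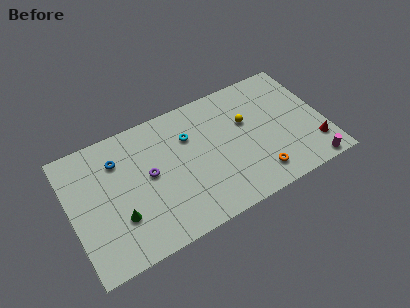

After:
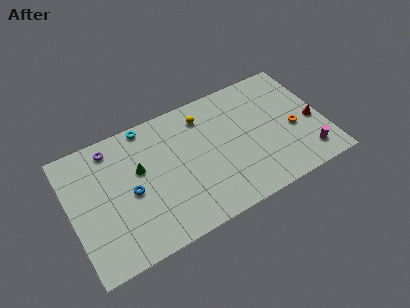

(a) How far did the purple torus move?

3.9

From (5.6, 5.3) to (3.3, 8.5), the purple torus covered √(2.3² + 3.2²) ≈ 3.9 units.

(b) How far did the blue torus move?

2.9

The blue torus moved from about (3.6, 7.4) to (4.2, 4.6), a distance of √(0.6² + 2.8²) ≈ 2.9.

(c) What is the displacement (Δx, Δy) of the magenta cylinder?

(-0.1, 1.0)

The magenta cylinder was at about (16.7, 0.8) and moved to about (16.6, 1.8).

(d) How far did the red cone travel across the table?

1.9

The red cone moved from about (17.2, 2.3) to (17.4, 4.2), a distance of √(0.2² + 1.9²) ≈ 1.9.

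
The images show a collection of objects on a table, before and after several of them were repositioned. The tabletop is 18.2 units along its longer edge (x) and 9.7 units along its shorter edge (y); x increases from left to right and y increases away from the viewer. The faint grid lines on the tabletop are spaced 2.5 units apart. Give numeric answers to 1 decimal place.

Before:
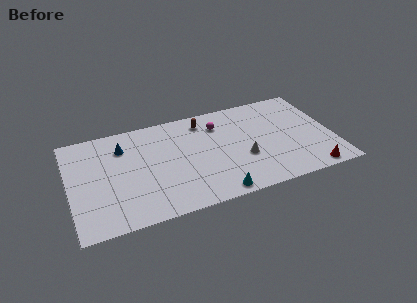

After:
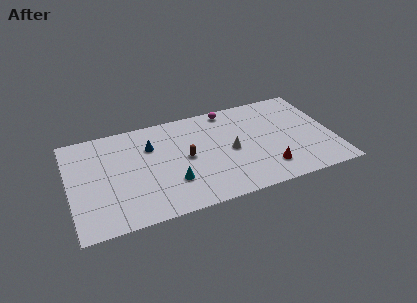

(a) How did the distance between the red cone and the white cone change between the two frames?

-1.8

Before: roughly 5.2 units apart; after: 3.4. That's 1.8 units closer together.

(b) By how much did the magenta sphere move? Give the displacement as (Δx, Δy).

(0.8, 1.3)

The magenta sphere started near (10.5, 7.4) and ended near (11.3, 8.7).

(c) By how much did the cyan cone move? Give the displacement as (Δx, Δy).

(-2.8, 2.0)

From the two frames, the cyan cone sits at roughly (9.7, 0.9) before and (6.9, 2.9) after.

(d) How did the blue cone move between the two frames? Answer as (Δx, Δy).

(1.9, -0.5)

From the two frames, the blue cone sits at roughly (3.8, 7.3) before and (5.7, 6.8) after.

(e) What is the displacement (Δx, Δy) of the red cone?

(-2.9, 1.2)

The red cone started near (16.3, 0.9) and ended near (13.4, 2.1).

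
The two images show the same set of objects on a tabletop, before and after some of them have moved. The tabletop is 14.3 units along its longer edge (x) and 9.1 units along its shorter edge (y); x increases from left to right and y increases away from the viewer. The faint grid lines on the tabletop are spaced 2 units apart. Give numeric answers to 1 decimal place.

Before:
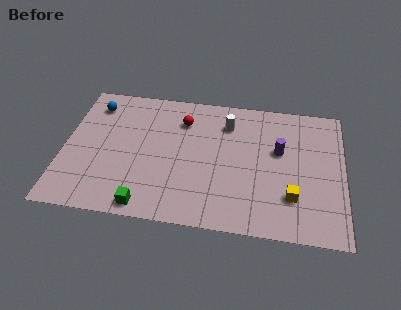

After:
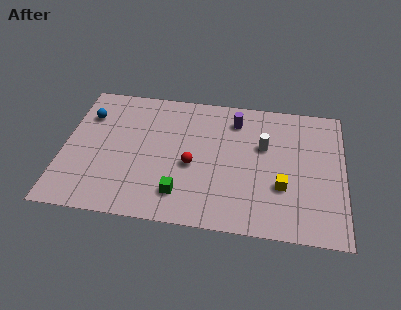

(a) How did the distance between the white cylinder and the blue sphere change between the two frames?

+2.2

The distance was about 6.9 in the first image and 9.1 in the second, so they moved 2.2 units further apart.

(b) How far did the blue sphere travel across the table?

0.9

The blue sphere was near (1.4, 7.4) before and (1.1, 6.6) after, so it travelled √(0.3² + 0.8²) ≈ 0.9 units.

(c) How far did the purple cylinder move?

2.9

The purple cylinder was near (11.0, 5.5) before and (8.7, 7.3) after, so it travelled √(2.3² + 1.8²) ≈ 2.9 units.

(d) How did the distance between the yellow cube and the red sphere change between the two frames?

-2.5

Before: roughly 7.2 units apart; after: 4.7. That's 2.5 units closer together.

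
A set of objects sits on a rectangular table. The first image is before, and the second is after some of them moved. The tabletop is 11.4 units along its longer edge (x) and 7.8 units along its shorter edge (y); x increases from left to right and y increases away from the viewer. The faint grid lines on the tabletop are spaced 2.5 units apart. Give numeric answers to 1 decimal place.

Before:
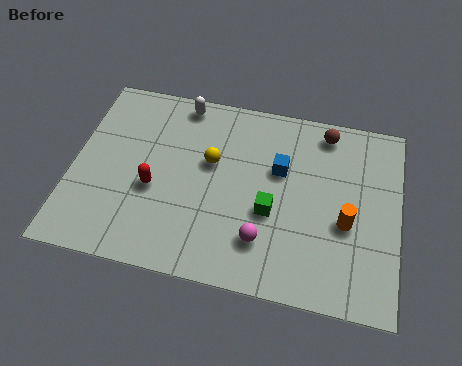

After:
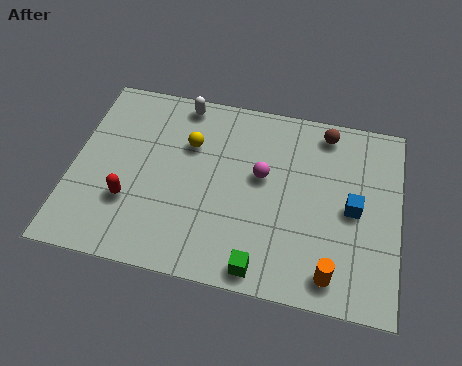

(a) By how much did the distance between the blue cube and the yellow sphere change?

+3.6

They were about 2.4 units apart before and 6.0 after — 3.6 units further apart.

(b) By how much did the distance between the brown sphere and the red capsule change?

+1.1

They were about 6.8 units apart before and 7.9 after — 1.1 units further apart.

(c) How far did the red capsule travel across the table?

1.1

From (2.9, 3.2) to (2.1, 2.5), the red capsule covered √(0.8² + 0.7²) ≈ 1.1 units.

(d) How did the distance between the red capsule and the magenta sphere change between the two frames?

+0.8

They were about 4.1 units apart before and 4.9 after — 0.8 units further apart.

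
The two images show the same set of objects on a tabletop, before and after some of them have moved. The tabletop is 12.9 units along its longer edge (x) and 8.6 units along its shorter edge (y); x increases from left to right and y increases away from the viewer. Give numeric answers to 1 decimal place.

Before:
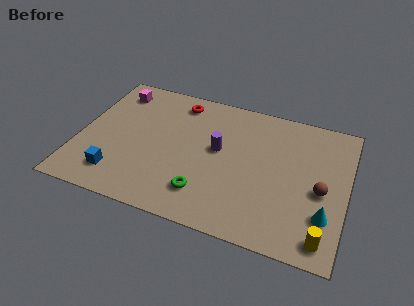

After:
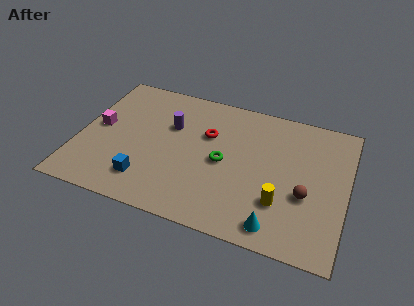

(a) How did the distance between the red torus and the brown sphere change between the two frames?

-2.6

The distance was about 8.0 in the first image and 5.4 in the second, so they moved 2.6 units closer together.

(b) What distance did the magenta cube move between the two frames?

2.6

The magenta cube moved from about (1.4, 7.1) to (0.9, 4.5), a distance of √(0.5² + 2.6²) ≈ 2.6.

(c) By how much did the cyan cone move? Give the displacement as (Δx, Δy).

(-2.2, -1.3)

The cyan cone was at about (12.0, 2.4) and moved to about (9.8, 1.1).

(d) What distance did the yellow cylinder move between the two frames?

2.5

The yellow cylinder was near (12.0, 1.1) before and (9.9, 2.5) after, so it travelled √(2.1² + 1.4²) ≈ 2.5 units.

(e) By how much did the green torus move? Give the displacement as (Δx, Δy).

(0.7, 2.2)

The green torus started near (6.3, 1.9) and ended near (7.0, 4.1).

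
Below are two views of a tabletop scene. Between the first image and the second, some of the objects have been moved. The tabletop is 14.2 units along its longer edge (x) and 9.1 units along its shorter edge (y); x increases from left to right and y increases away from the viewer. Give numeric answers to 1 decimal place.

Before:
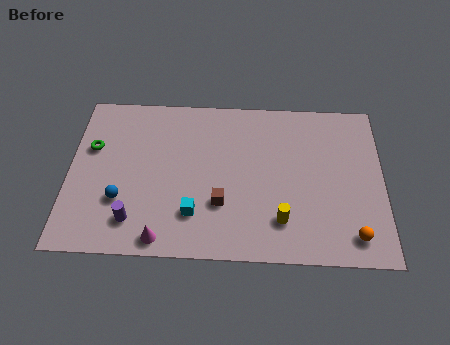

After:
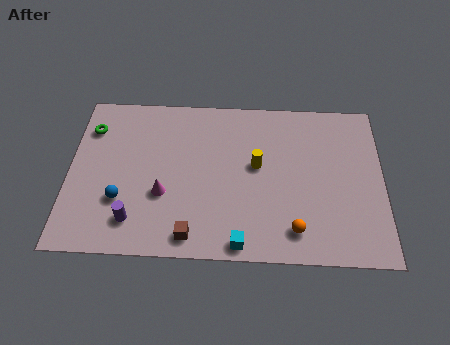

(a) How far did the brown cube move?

2.2

The brown cube was near (6.9, 2.9) before and (5.6, 1.1) after, so it travelled √(1.3² + 1.8²) ≈ 2.2 units.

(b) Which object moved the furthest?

the yellow cylinder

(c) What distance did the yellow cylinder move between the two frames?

3.2

The yellow cylinder moved from about (9.6, 2.1) to (8.5, 5.1), a distance of √(1.1² + 3.0²) ≈ 3.2.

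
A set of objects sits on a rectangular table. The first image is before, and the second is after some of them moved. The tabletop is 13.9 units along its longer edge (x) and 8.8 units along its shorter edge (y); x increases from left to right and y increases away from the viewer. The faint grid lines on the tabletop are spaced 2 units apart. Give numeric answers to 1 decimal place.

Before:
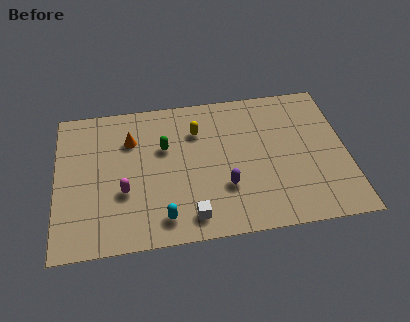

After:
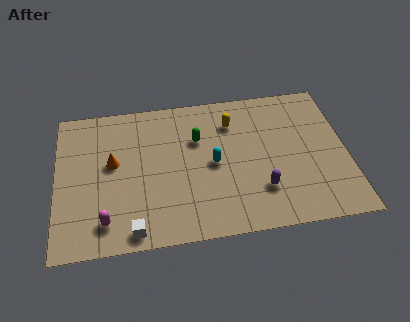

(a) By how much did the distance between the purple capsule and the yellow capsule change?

+0.7

The distance was about 3.8 in the first image and 4.5 in the second, so they moved 0.7 units further apart.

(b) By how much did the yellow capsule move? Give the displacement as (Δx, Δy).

(1.7, 0.3)

From the two frames, the yellow capsule sits at roughly (6.8, 6.4) before and (8.5, 6.7) after.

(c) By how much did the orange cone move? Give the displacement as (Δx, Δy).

(-0.9, -1.3)

The orange cone was at about (3.6, 6.3) and moved to about (2.7, 5.0).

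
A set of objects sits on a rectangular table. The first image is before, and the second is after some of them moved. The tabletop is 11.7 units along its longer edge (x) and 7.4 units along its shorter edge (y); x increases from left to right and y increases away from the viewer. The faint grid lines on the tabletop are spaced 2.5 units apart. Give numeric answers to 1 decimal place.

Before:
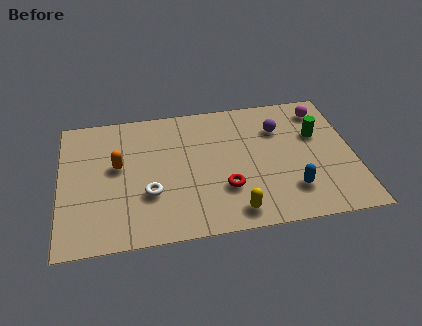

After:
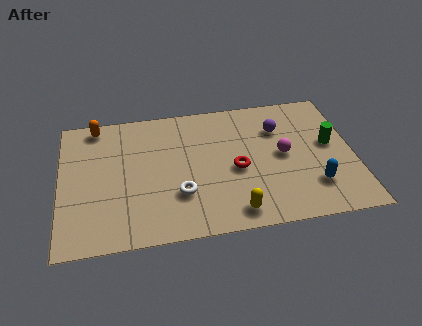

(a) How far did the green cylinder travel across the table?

0.8

From (10.3, 4.7) to (10.8, 4.1), the green cylinder covered √(0.5² + 0.6²) ≈ 0.8 units.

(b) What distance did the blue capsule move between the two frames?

0.9

The blue capsule moved from about (9.1, 1.8) to (10.0, 1.9), a distance of √(0.9² + 0.1²) ≈ 0.9.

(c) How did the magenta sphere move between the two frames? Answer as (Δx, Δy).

(-1.7, -2.3)

The magenta sphere was at about (10.6, 6.1) and moved to about (8.9, 3.8).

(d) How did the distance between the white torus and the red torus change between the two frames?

-0.5

The distance was about 3.0 in the first image and 2.5 in the second, so they moved 0.5 units closer together.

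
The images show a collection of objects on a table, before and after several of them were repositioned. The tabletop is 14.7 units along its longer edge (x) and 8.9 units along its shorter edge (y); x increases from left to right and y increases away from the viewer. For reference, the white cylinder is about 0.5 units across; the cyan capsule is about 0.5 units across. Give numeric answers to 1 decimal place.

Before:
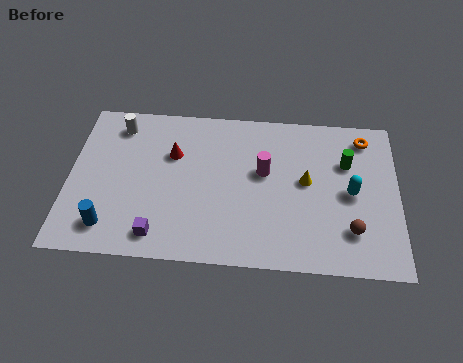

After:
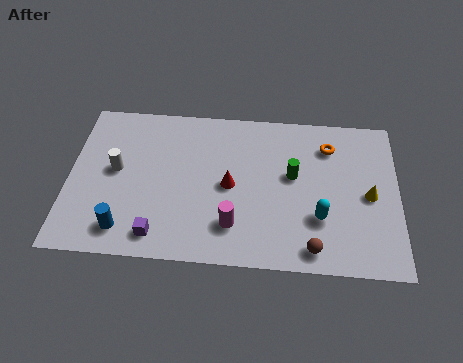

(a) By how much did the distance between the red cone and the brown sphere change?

-3.9

They were about 8.8 units apart before and 4.9 after — 3.9 units closer together.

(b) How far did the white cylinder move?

2.6

The white cylinder was near (2.1, 7.4) before and (2.1, 4.8) after, so it travelled √(0.0² + 2.6²) ≈ 2.6 units.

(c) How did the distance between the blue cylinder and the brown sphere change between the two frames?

-2.4

Before: roughly 10.7 units apart; after: 8.3. That's 2.4 units closer together.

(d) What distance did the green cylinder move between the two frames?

2.6

The green cylinder moved from about (12.4, 6.0) to (10.0, 5.1), a distance of √(2.4² + 0.9²) ≈ 2.6.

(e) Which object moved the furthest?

the magenta cylinder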